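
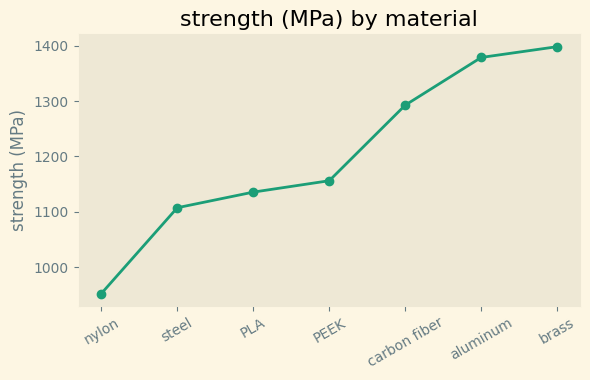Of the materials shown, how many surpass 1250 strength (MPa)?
Above 1250: carbon fiber, aluminum, brass.

3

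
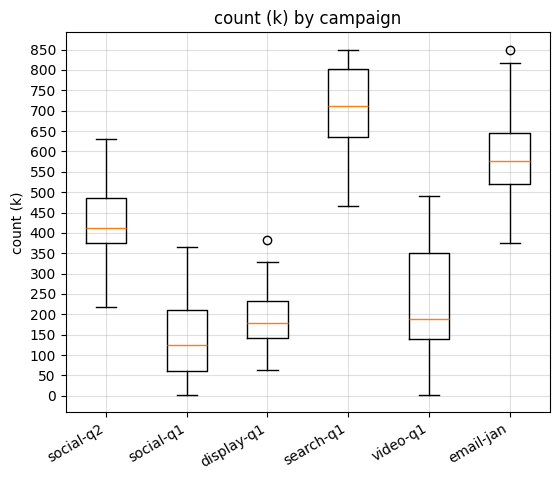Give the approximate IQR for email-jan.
Q3 ≈ 650, Q1 ≈ 500; IQR ≈ 150.

≈ 150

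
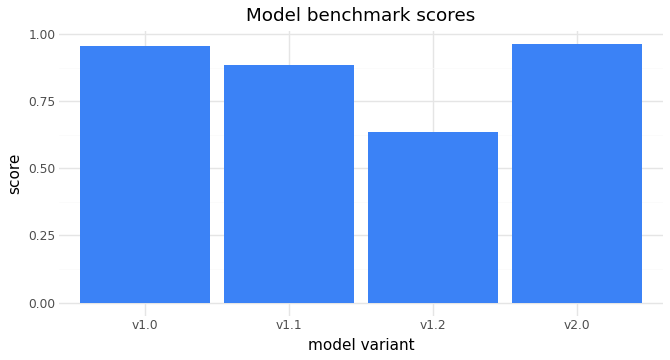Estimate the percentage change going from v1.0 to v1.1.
≈ -10%

v1.0 ≈ 1.0, v1.1 ≈ 0.9; (0.9 − 1.0) / 1.0 ≈ -10%.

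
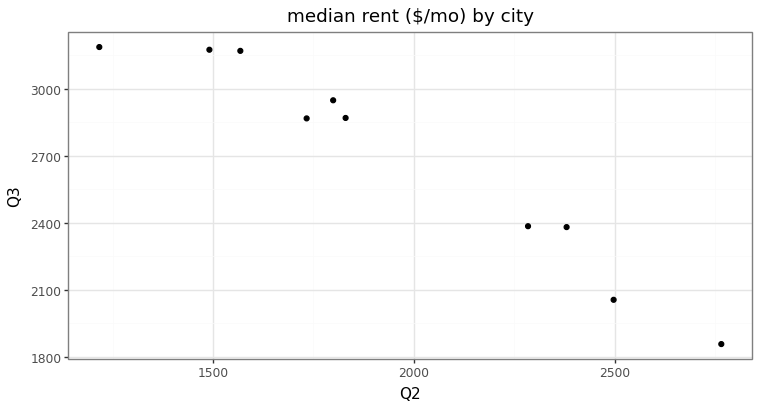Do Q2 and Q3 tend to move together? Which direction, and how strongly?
negative, strong

Points are negatively correlated; strong (|r| ≈ 1.0).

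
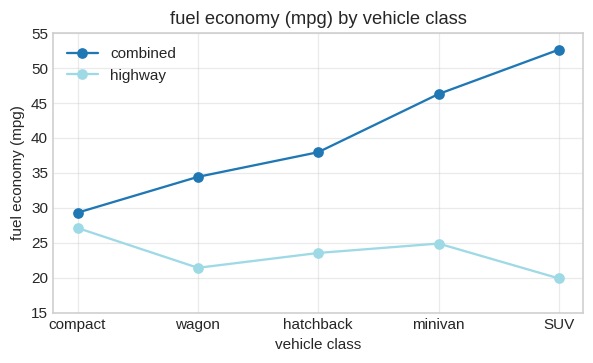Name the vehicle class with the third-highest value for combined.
Top 4 for combined: SUV ≈ 55, minivan ≈ 45, hatchback ≈ 40, wagon ≈ 35.

hatchback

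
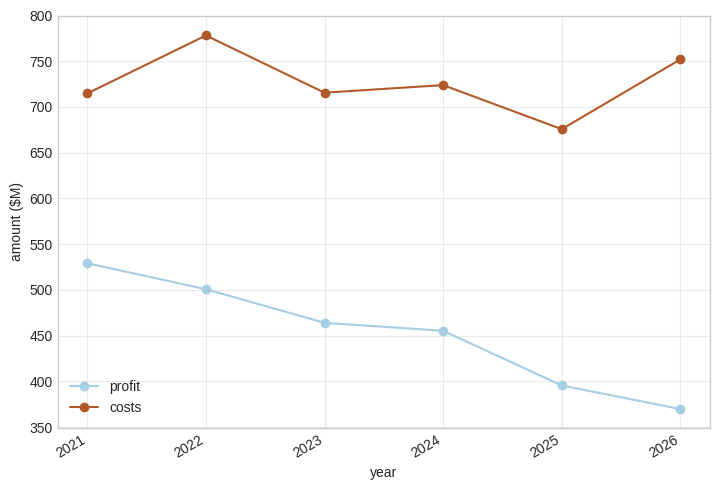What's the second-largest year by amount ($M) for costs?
2026

Top 3 for costs: 2022 ≈ 800, 2026 ≈ 750, 2024 ≈ 700.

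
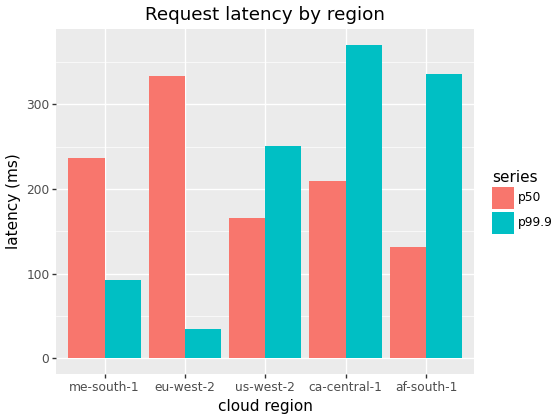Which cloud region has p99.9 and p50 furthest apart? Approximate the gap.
eu-west-2: p99.9 ≈ 50, p50 ≈ 350 → gap ≈ 300. Next-largest (af-south-1) is only ≈ 200.

eu-west-2, ≈ 300 ms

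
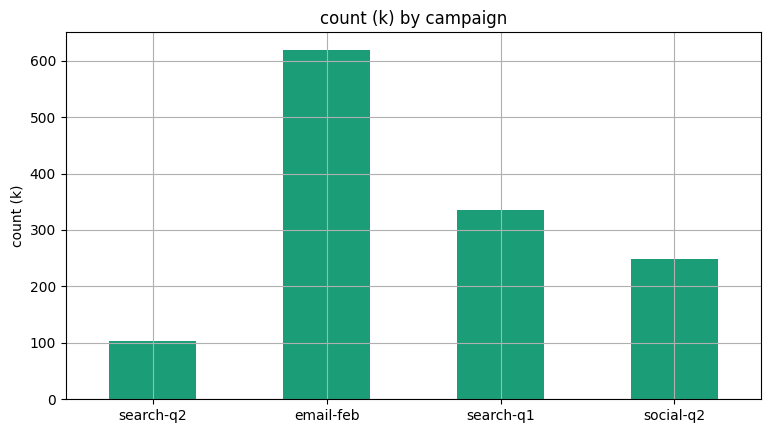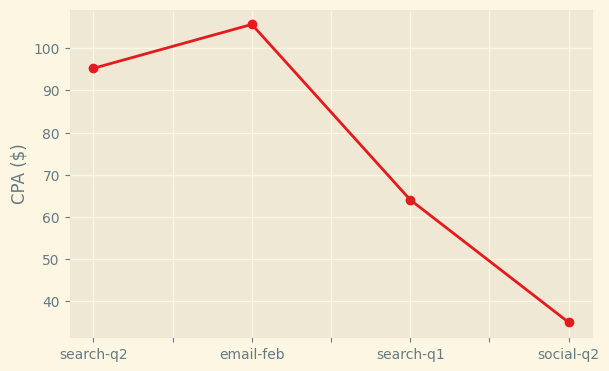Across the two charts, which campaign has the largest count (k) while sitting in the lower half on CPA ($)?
Chart 2 median CPA ($) ≈ 80; below-median campaigns: search-q1, social-q2. Among those, search-q1 has the highest count (k) (≈ 300).

search-q1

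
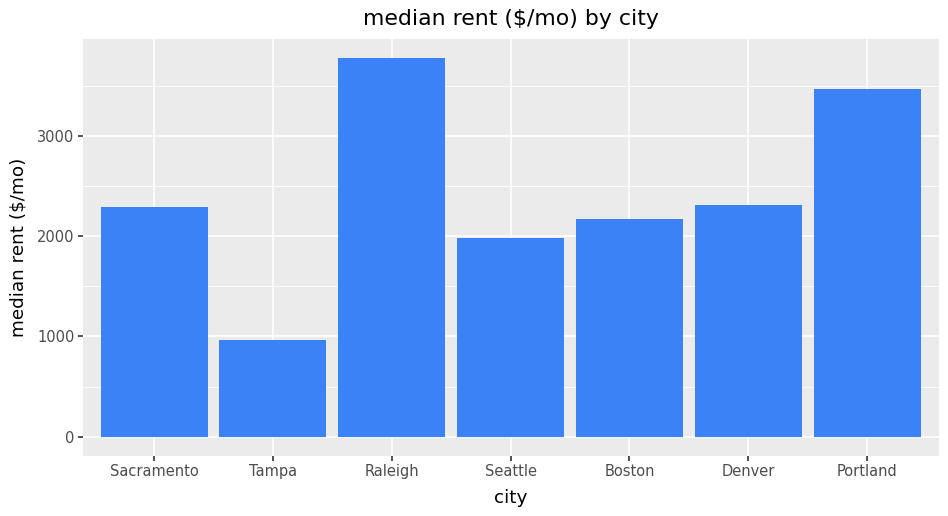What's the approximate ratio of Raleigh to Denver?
≈ 1.6×

Raleigh ≈ 4000, Denver ≈ 2500; 4000/2500 ≈ 1.6.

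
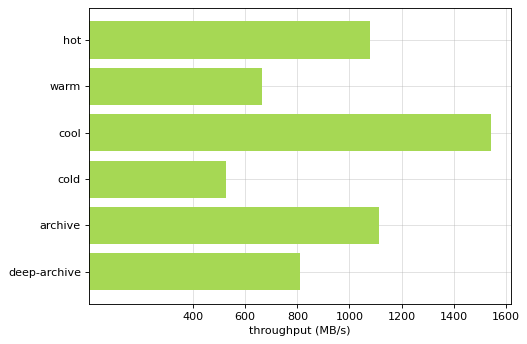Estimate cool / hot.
≈ 1.6×

cool ≈ 1600, hot ≈ 1000; 1600/1000 ≈ 1.6.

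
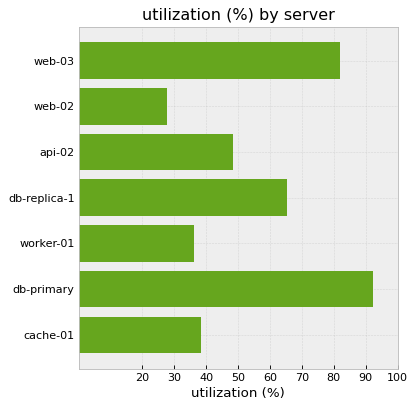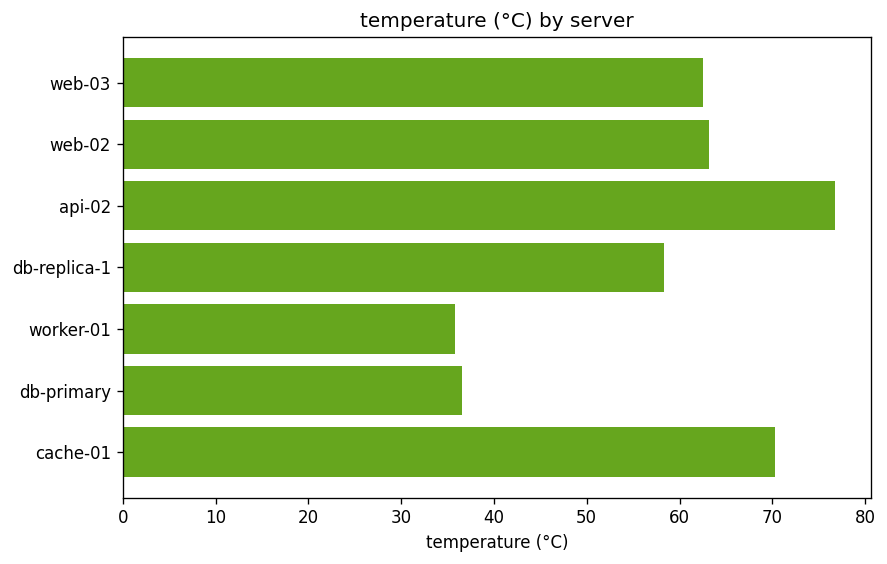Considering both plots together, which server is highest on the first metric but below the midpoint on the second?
db-primary

Chart 2 median temperature (°C) ≈ 60; below-median servers: db-replica-1, worker-01, db-primary. Among those, db-primary has the highest utilization (%) (≈ 90).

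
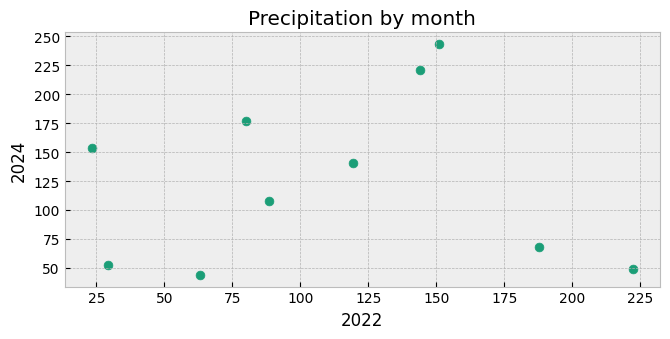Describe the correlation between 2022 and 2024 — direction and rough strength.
no clear correlation

Points are roughly uncorrelated; weak (|r| ≈ 0.0).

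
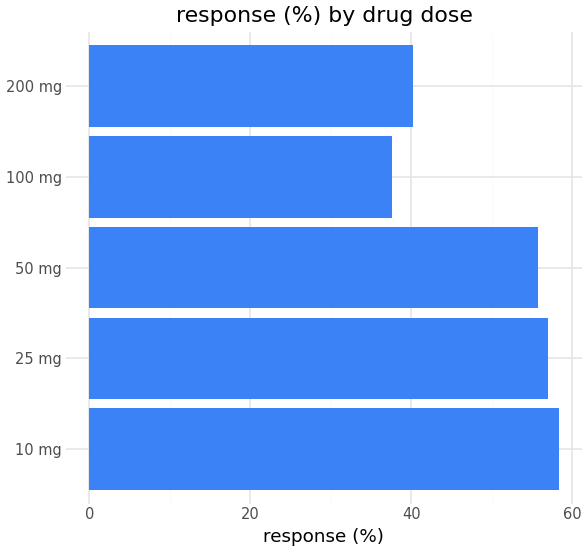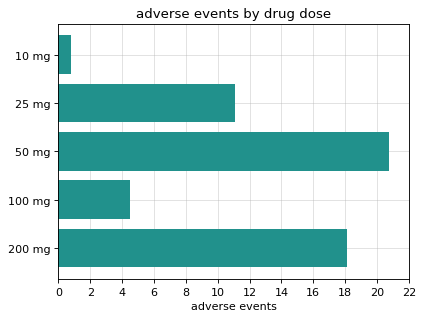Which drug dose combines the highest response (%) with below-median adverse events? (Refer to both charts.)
Chart 2 median adverse events ≈ 12; below-median drug doses: 10 mg, 100 mg. Among those, 10 mg has the highest response (%) (≈ 60).

10 mg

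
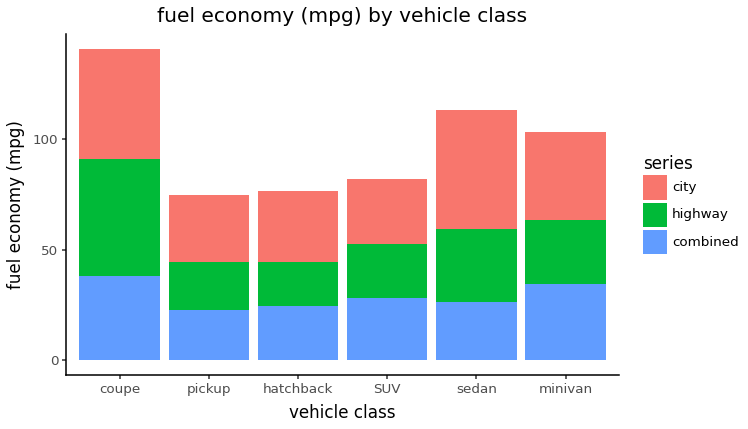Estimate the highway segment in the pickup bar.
≈ 20

highway top ≈ 40, bottom ≈ 20; segment ≈ 20.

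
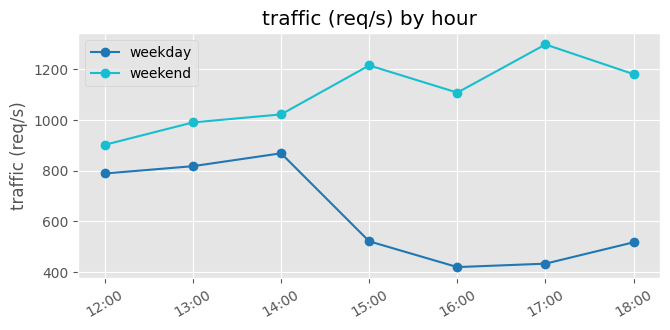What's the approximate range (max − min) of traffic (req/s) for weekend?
≈ 400

Max 17:00 ≈ 1300, min 12:00 ≈ 900; range ≈ 400.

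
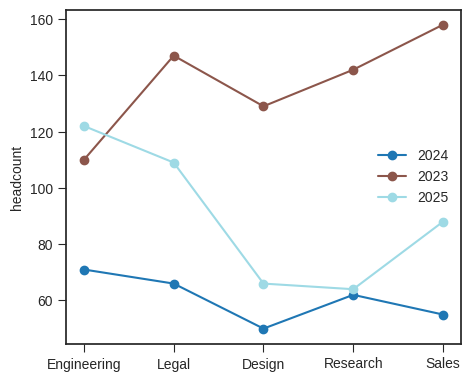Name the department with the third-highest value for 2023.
Top 4 for 2023: Sales ≈ 160, Legal ≈ 150, Research ≈ 140, Design ≈ 130.

Research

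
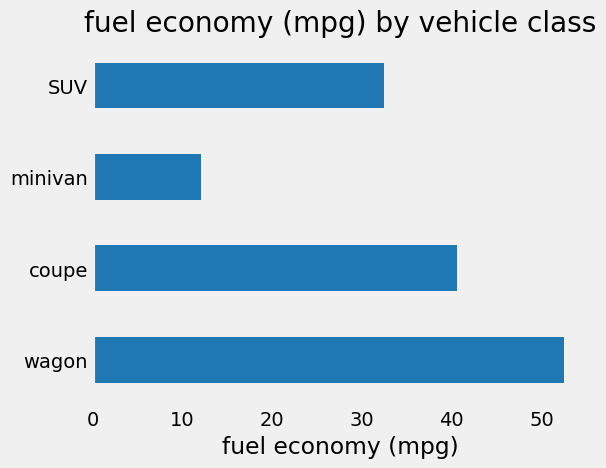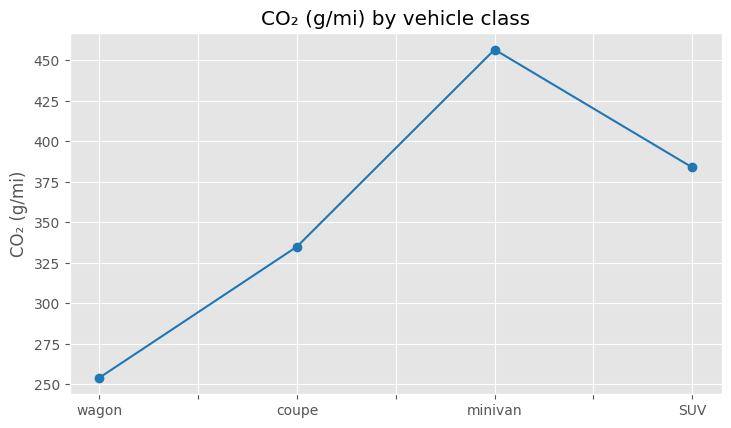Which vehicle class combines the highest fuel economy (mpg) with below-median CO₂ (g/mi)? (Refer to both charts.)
wagon

Chart 2 median CO₂ (g/mi) ≈ 350; below-median vehicle classes: wagon, coupe. Among those, wagon has the highest fuel economy (mpg) (≈ 55).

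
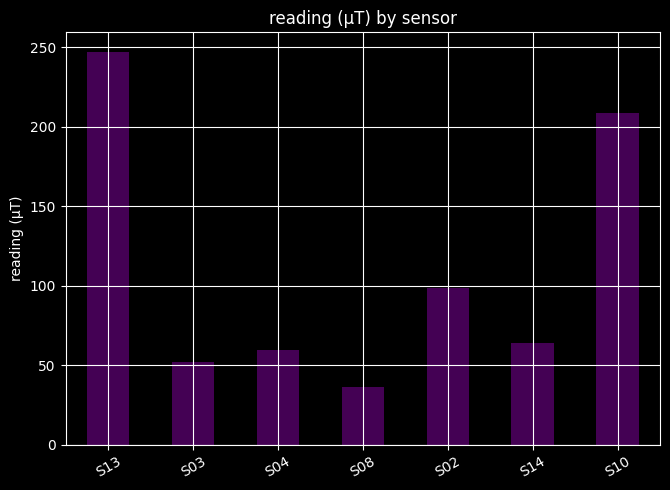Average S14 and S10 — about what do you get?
(75 + 200) / 2 ≈ 138.

≈ 138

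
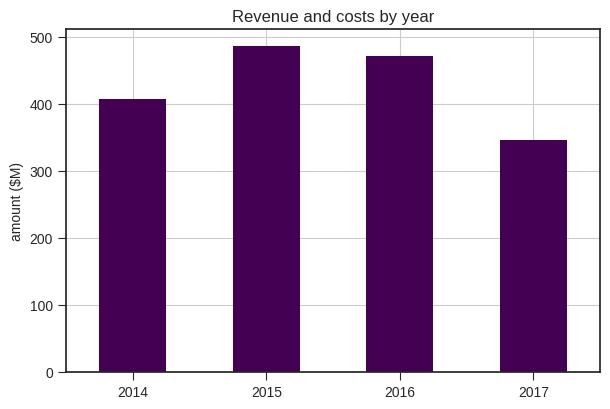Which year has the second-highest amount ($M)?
Top 3: 2015 ≈ 500, 2016 ≈ 450, 2014 ≈ 400.

2016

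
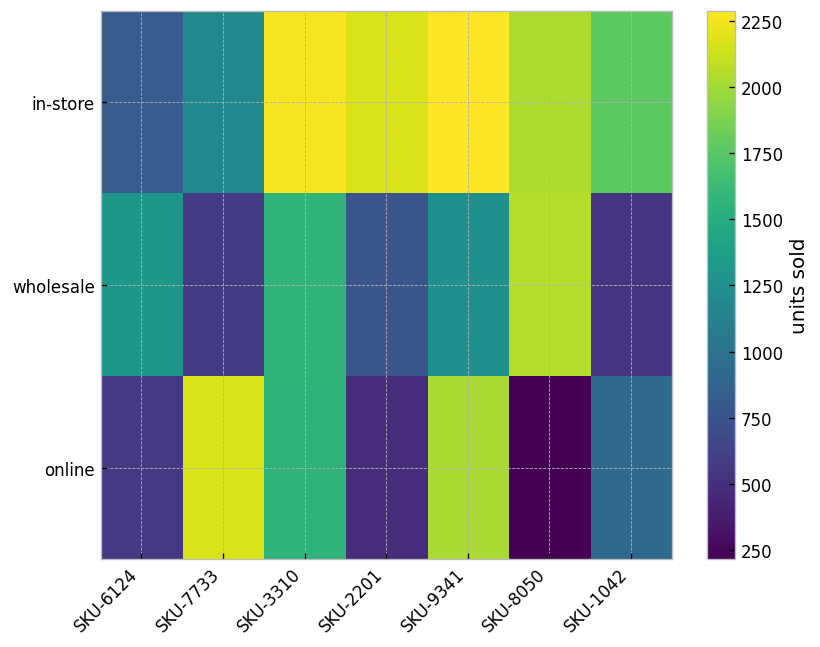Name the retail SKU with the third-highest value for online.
Top 4 for online: SKU-7733 ≈ 2200, SKU-9341 ≈ 2000, SKU-3310 ≈ 1600, SKU-1042 ≈ 1000.

SKU-3310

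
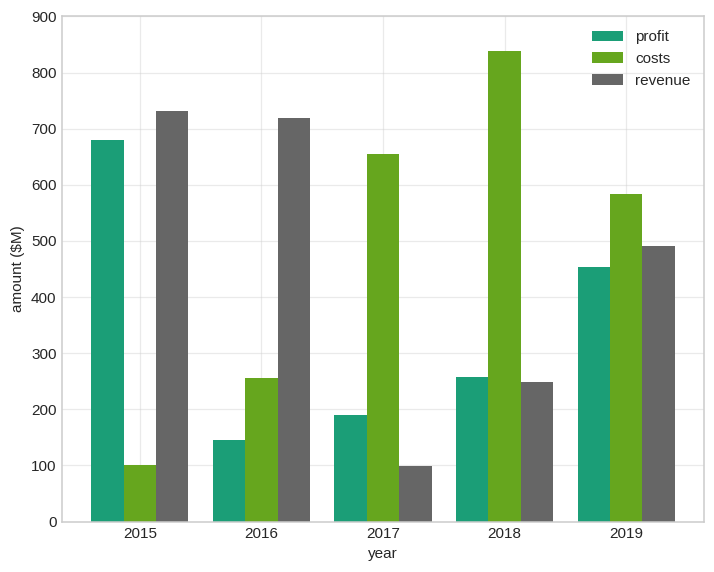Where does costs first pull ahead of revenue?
2016: costs ≈ 300 vs revenue ≈ 700 (not yet); 2017: costs ≈ 700 vs revenue ≈ 100 (first crossover).

2017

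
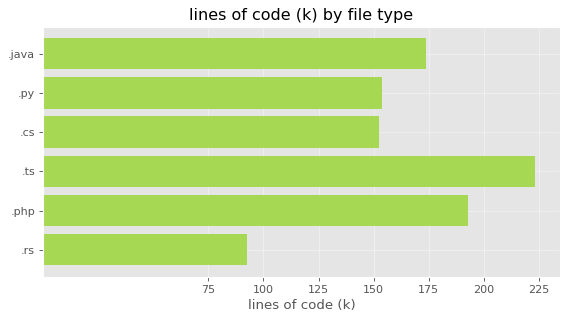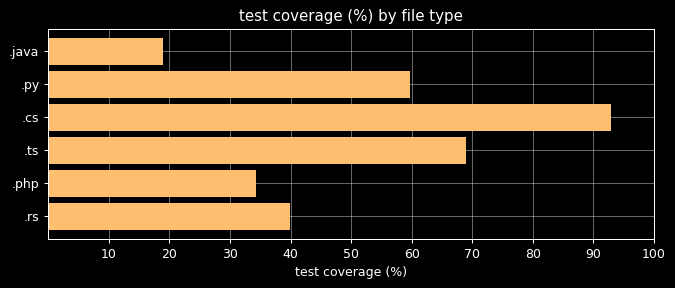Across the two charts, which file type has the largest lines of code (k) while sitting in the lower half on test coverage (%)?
.php

Chart 2 median test coverage (%) ≈ 50; below-median file types: .java, .php, .rs. Among those, .php has the highest lines of code (k) (≈ 200).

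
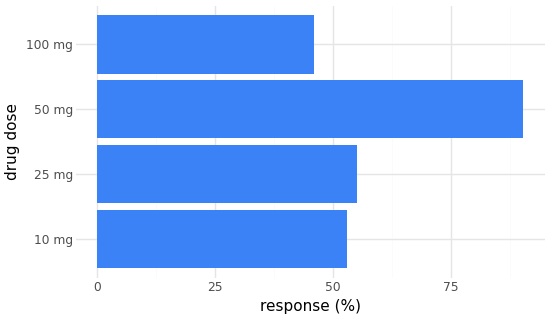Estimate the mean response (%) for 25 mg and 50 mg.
≈ 75

(60 + 90) / 2 ≈ 75.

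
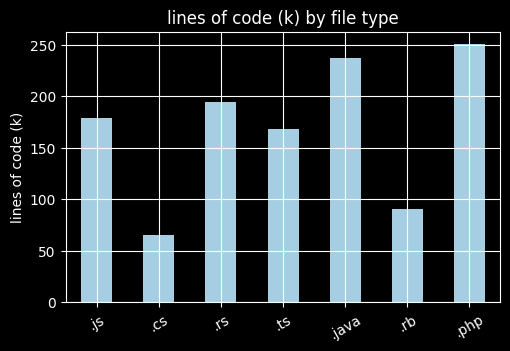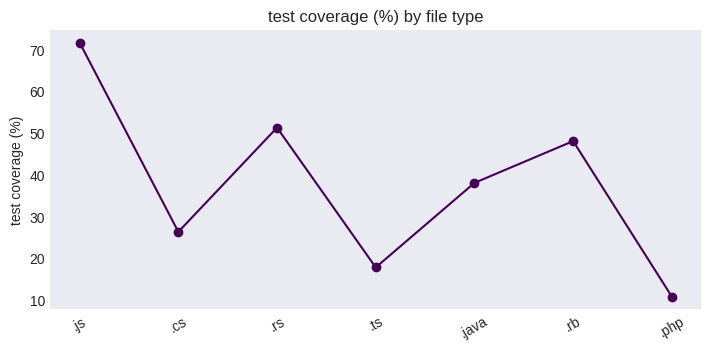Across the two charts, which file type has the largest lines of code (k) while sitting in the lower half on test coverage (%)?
.php

Chart 2 median test coverage (%) ≈ 40; below-median file types: .cs, .ts, .php. Among those, .php has the highest lines of code (k) (≈ 250).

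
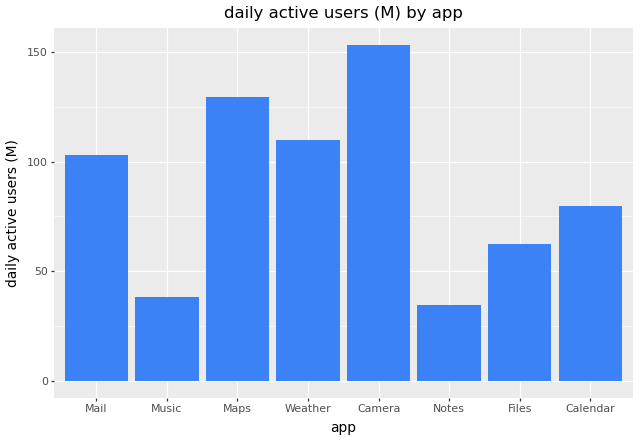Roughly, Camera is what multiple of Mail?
≈ 1.6×

Camera ≈ 160, Mail ≈ 100; 160/100 ≈ 1.6.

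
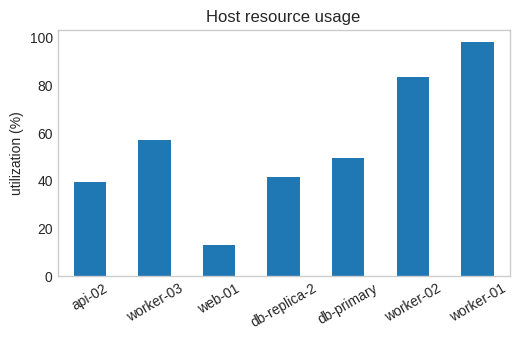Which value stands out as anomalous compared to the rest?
worker-01

worker-01 ≈ 100; the rest sit between ≈ 10 and ≈ 80.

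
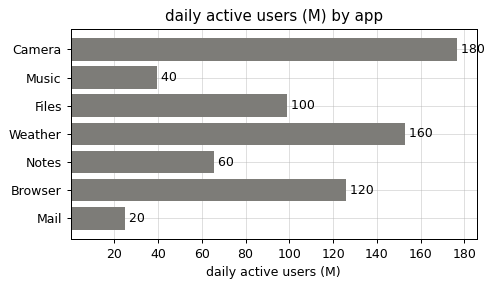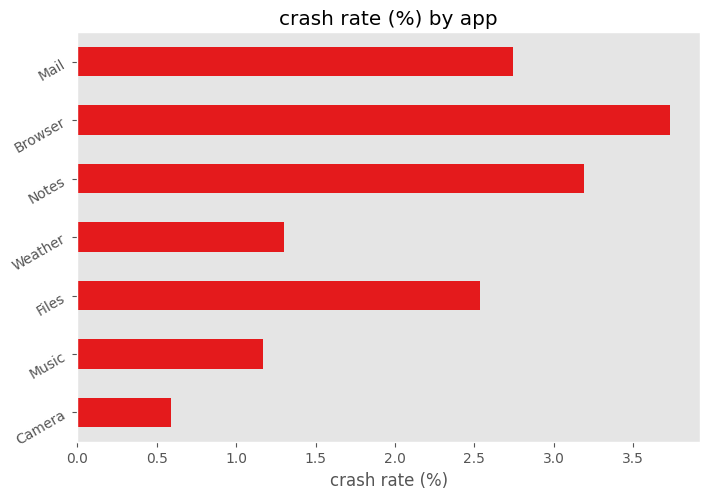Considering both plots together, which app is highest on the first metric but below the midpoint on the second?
Chart 2 median crash rate (%) ≈ 2.5; below-median apps: Camera, Music, Weather. Among those, Camera has the highest daily active users (M) (≈ 180).

Camera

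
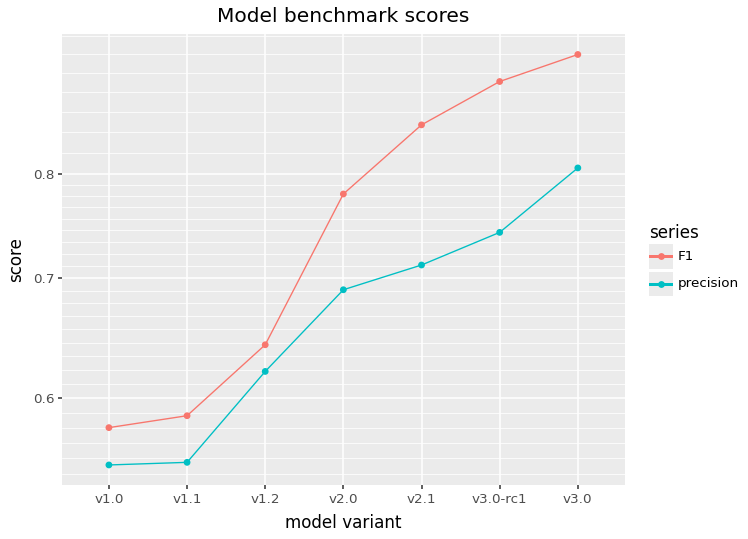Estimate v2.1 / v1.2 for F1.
≈ 1.31×

v2.1 ≈ 0.85, v1.2 ≈ 0.65; 0.85/0.65 ≈ 1.31.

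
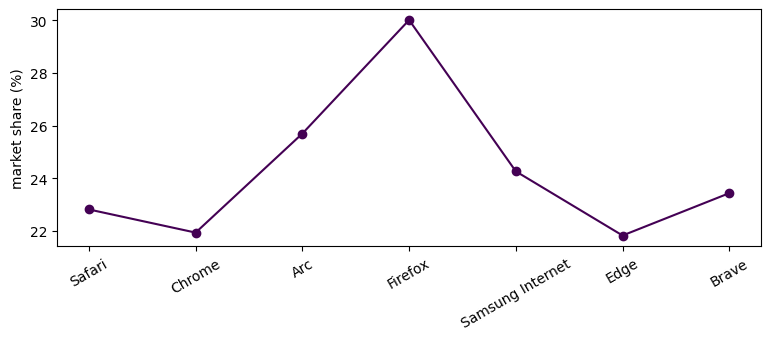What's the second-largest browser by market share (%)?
Top 3: Firefox ≈ 30, Arc ≈ 26, Samsung Internet ≈ 24.

Arc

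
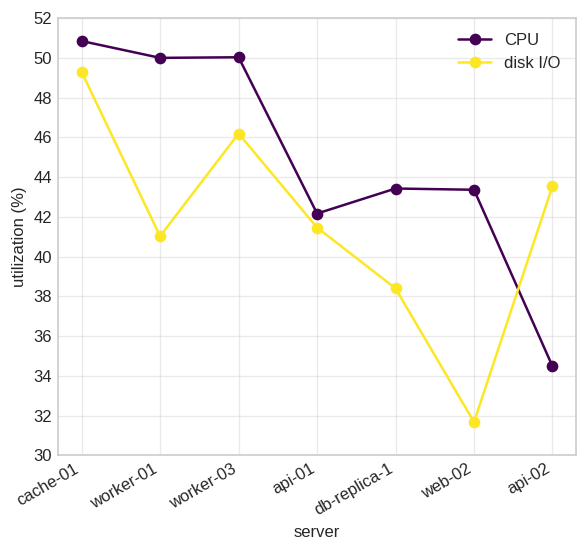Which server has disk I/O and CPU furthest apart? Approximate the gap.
web-02: disk I/O ≈ 32, CPU ≈ 44 → gap ≈ 12. Next-largest (api-02) is only ≈ 10.

web-02, ≈ 12 %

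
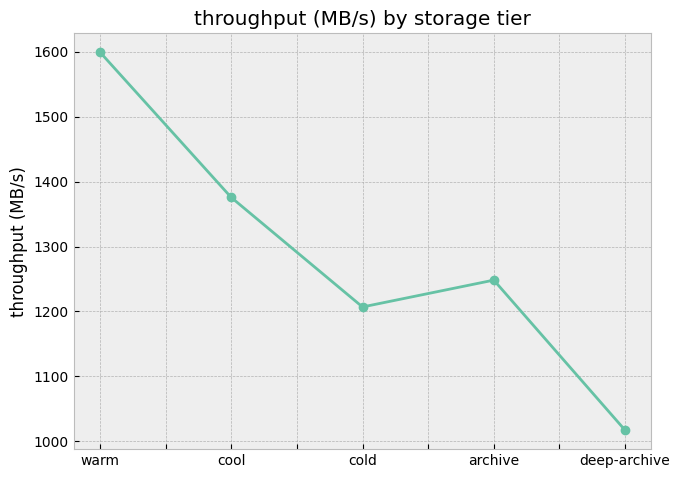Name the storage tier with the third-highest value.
Top 4: warm ≈ 1600, cool ≈ 1400, archive ≈ 1250, cold ≈ 1200.

archive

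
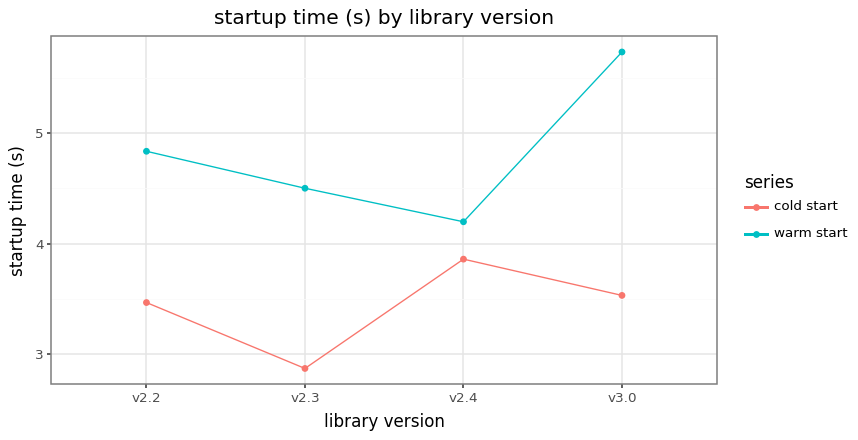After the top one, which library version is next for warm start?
v2.2

Top 3 for warm start: v3.0 ≈ 5.5, v2.2 ≈ 5.0, v2.3 ≈ 4.5.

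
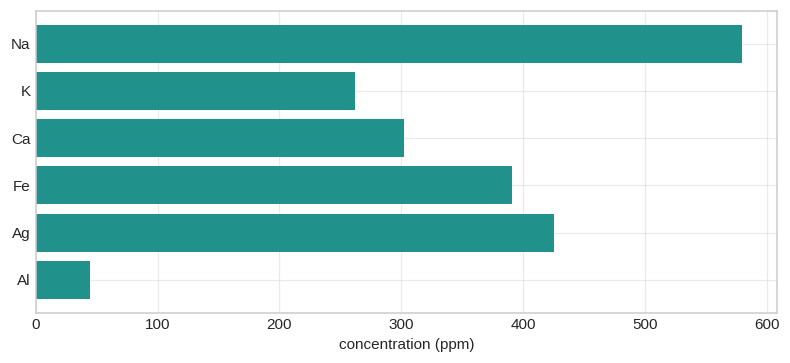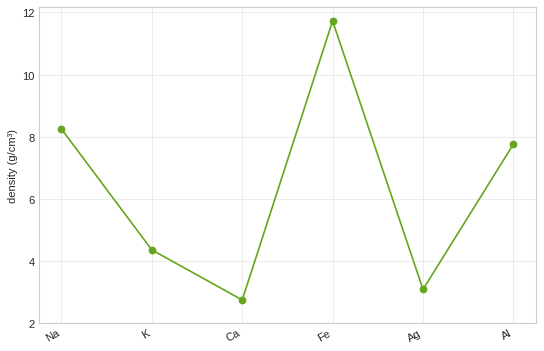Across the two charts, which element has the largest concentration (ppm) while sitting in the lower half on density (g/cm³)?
Ag

Chart 2 median density (g/cm³) ≈ 6; below-median elements: K, Ca, Ag. Among those, Ag has the highest concentration (ppm) (≈ 400).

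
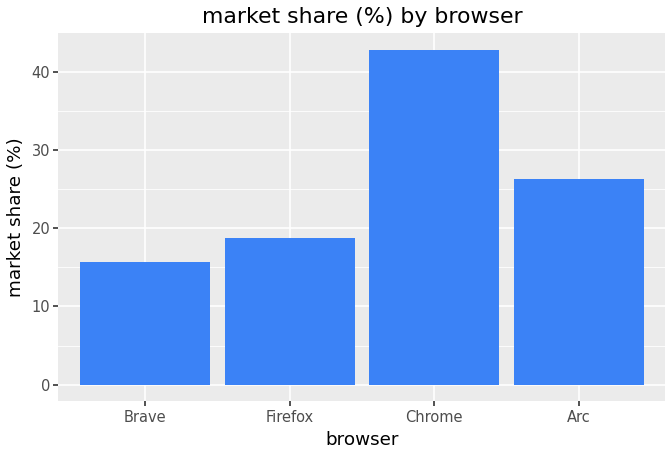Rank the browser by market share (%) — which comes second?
Top 3: Chrome ≈ 45, Arc ≈ 25, Firefox ≈ 20.

Arc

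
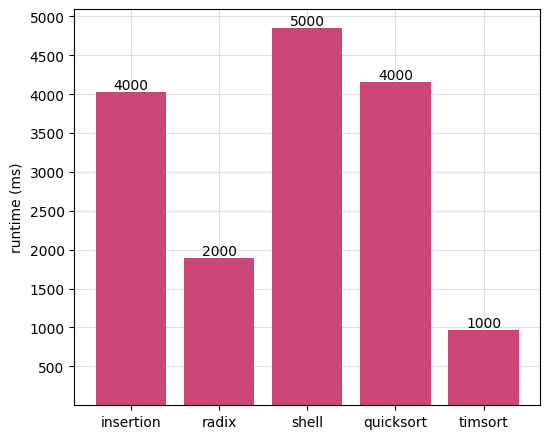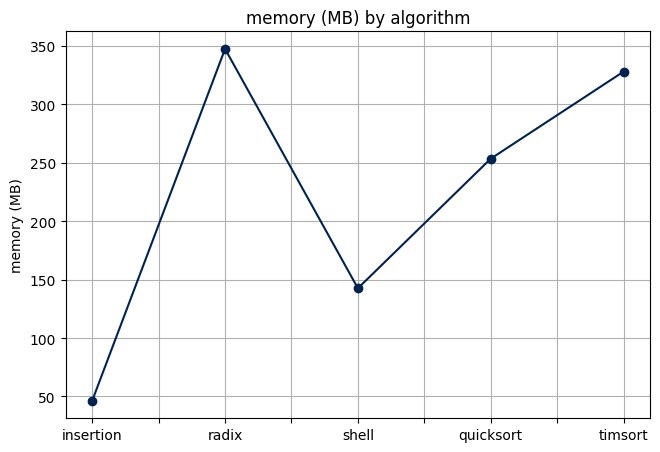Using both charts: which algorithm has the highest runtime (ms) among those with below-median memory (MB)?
Chart 2 median memory (MB) ≈ 250; below-median algorithms: insertion, shell. Among those, shell has the highest runtime (ms) (≈ 5000).

shell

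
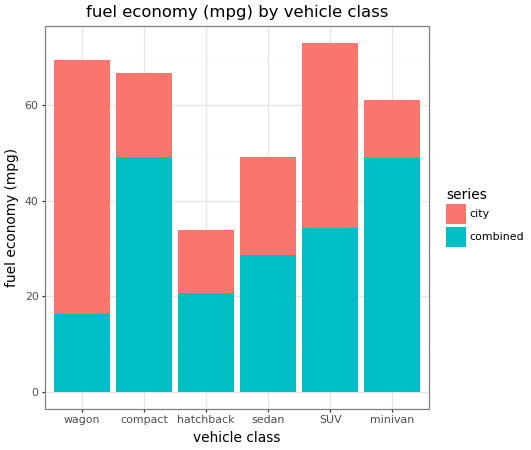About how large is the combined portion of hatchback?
combined top ≈ 20, bottom ≈ 0; segment ≈ 20.

≈ 20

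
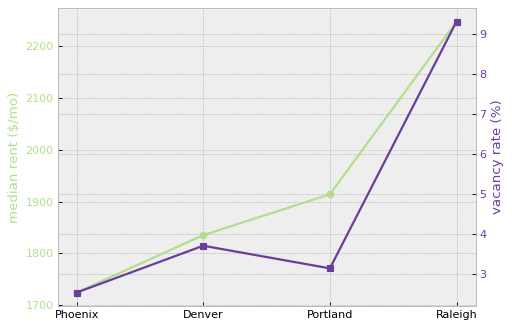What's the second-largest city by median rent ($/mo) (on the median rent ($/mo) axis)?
Portland

Top 3 (on the median rent ($/mo) axis): Raleigh ≈ 2250, Portland ≈ 1900, Denver ≈ 1850.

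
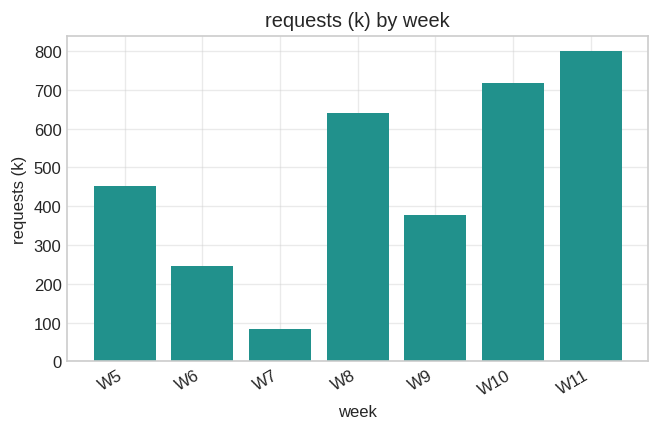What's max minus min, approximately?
≈ 700

Max W11 ≈ 800, min W7 ≈ 100; range ≈ 700.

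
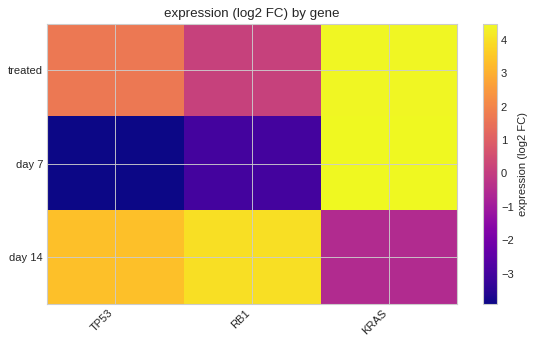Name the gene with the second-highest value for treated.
TP53

Top 3 for treated: KRAS ≈ 4, TP53 ≈ 2, RB1 ≈ 0.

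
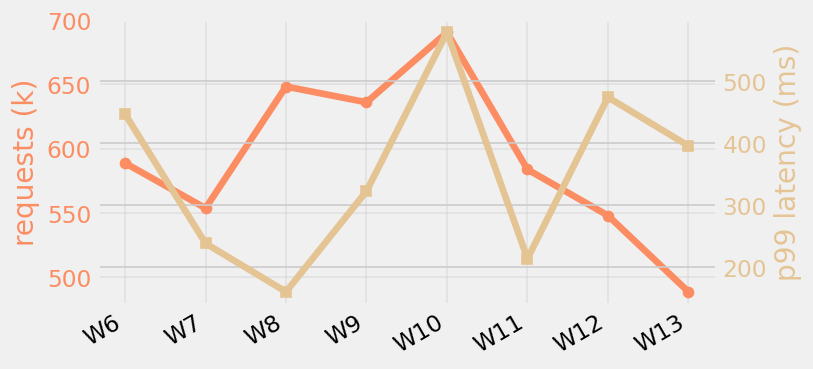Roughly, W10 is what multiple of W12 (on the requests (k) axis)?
W10 ≈ 700, W12 ≈ 540; 700/540 ≈ 1.3.

≈ 1.3×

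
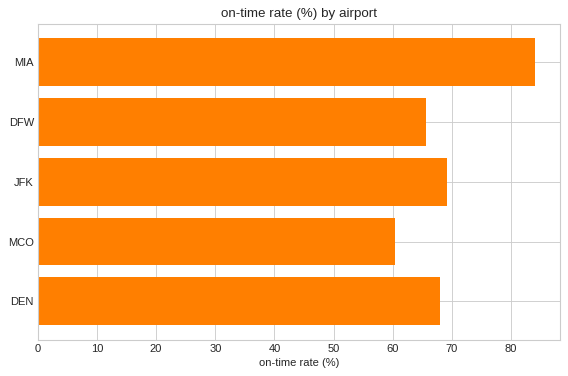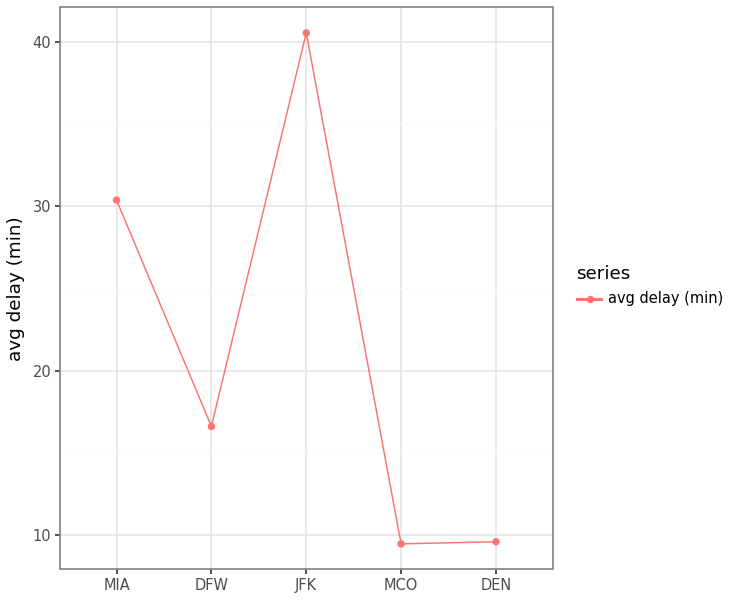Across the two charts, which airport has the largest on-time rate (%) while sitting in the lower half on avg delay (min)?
DEN

Chart 2 median avg delay (min) ≈ 15; below-median airports: MCO, DEN. Among those, DEN has the highest on-time rate (%) (≈ 70).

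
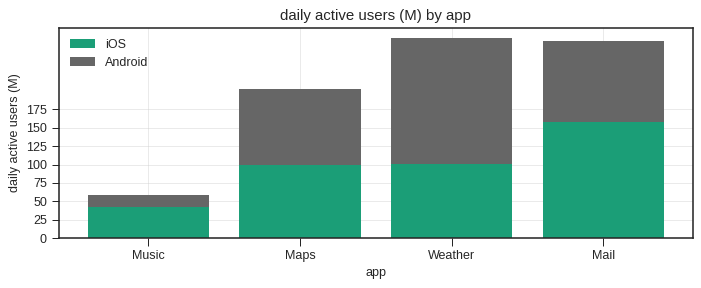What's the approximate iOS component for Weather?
iOS top ≈ 100, bottom ≈ 0; segment ≈ 100.

≈ 100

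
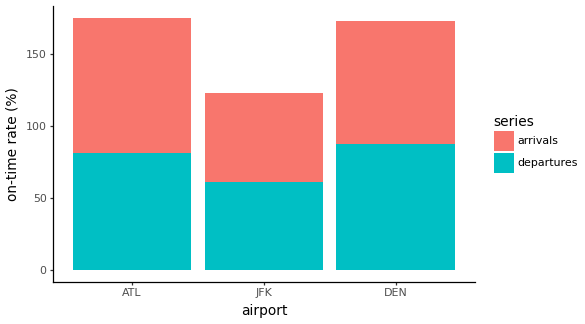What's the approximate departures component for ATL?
≈ 80

departures top ≈ 80, bottom ≈ 0; segment ≈ 80.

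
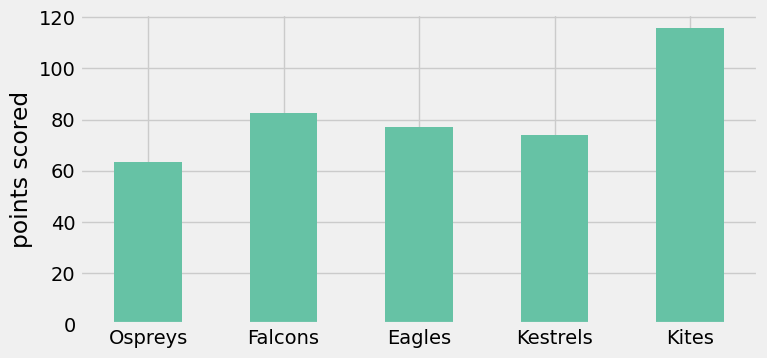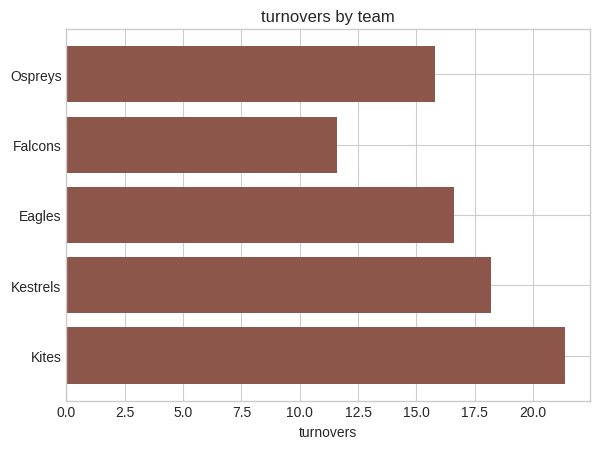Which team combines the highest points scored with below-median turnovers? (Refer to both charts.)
Chart 2 median turnovers ≈ 16; below-median teams: Ospreys, Falcons. Among those, Falcons has the highest points scored (≈ 80).

Falcons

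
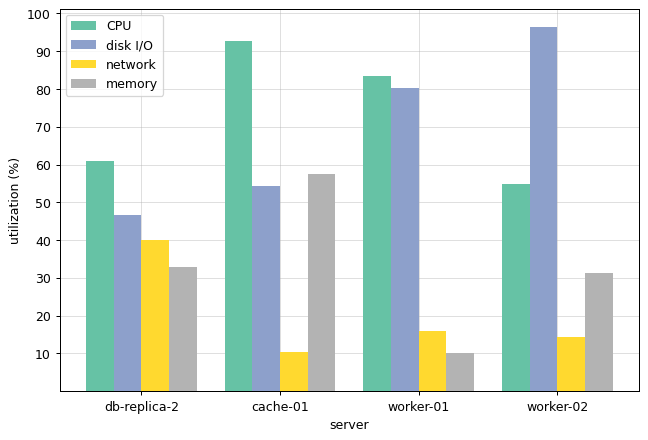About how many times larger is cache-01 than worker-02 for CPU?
≈ 1.8×

cache-01 ≈ 90, worker-02 ≈ 50; 90/50 ≈ 1.8.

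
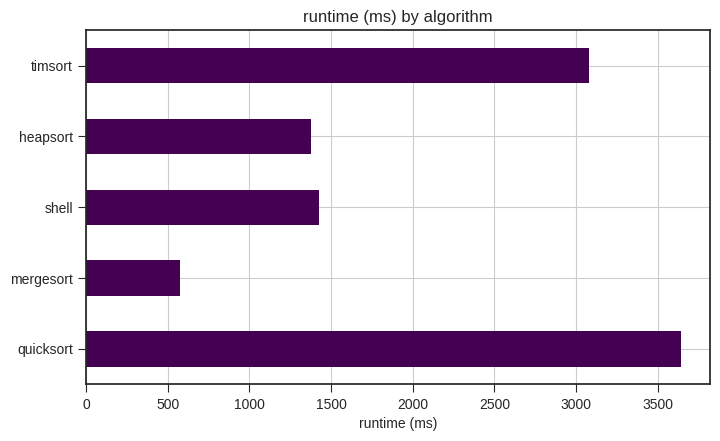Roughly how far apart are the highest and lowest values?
Max quicksort ≈ 3500, min mergesort ≈ 500; range ≈ 3000.

≈ 3000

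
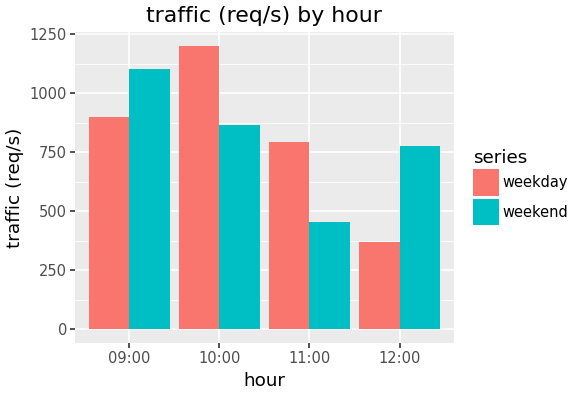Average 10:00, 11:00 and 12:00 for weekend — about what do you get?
(800 + 400 + 800) / 3 ≈ 667.

≈ 667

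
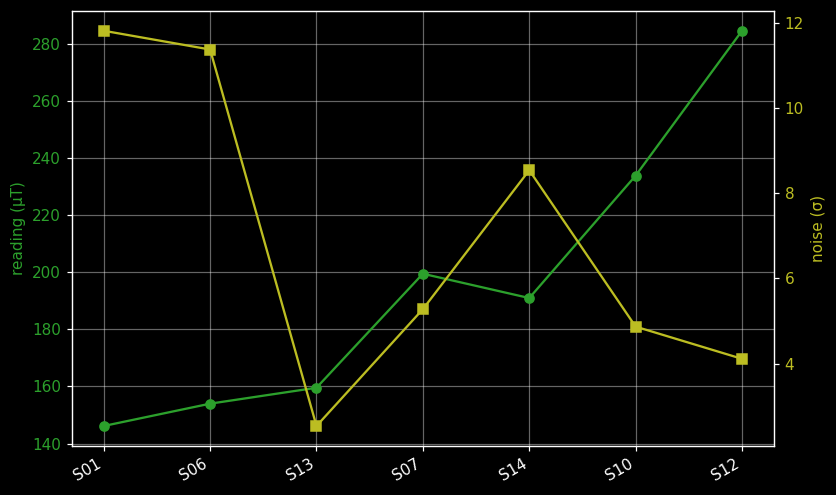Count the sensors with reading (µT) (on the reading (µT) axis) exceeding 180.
Above 180: S07, S14, S10, S12.

4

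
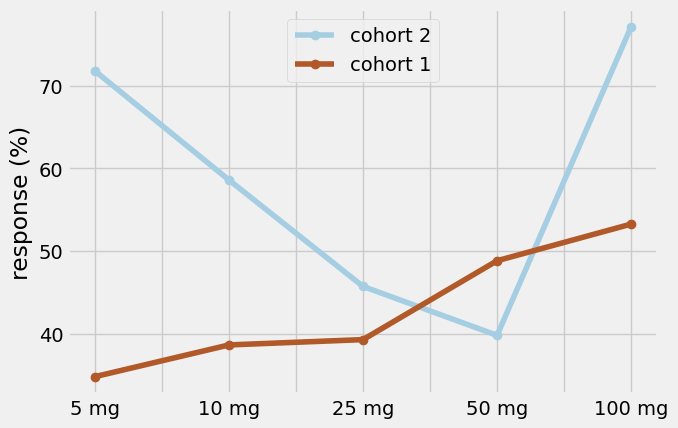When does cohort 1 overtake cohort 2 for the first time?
25 mg: cohort 1 ≈ 40 vs cohort 2 ≈ 45 (not yet); 50 mg: cohort 1 ≈ 50 vs cohort 2 ≈ 40 (first crossover).

50 mg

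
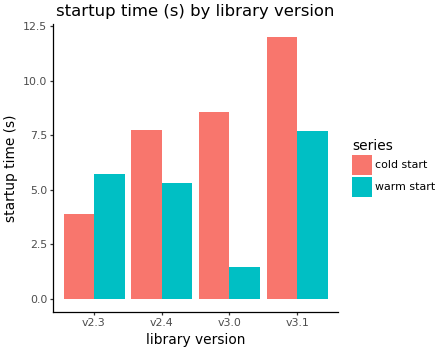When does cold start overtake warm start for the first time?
v2.4

v2.3: cold start ≈ 4 vs warm start ≈ 6 (not yet); v2.4: cold start ≈ 8 vs warm start ≈ 6 (first crossover).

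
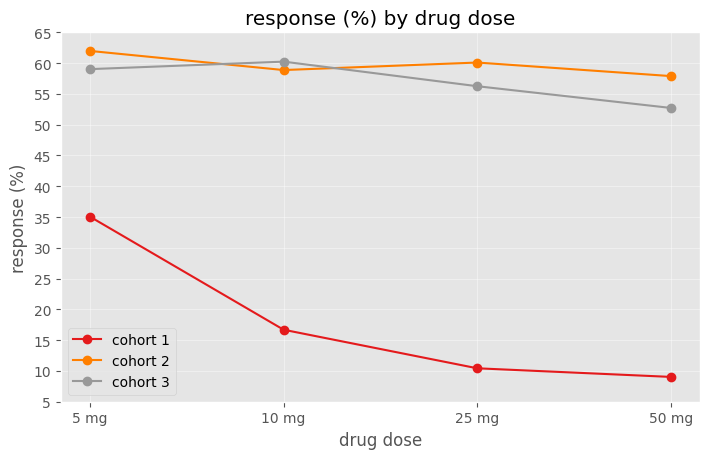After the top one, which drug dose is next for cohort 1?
Top 3 for cohort 1: 5 mg ≈ 35, 10 mg ≈ 15, 25 mg ≈ 10.

10 mg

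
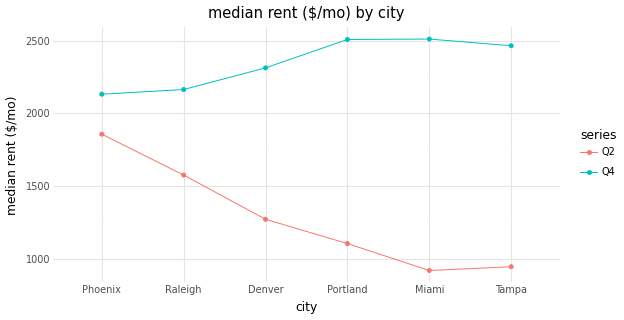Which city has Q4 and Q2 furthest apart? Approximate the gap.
Miami, ≈ 1600 $/mo

Miami: Q4 ≈ 2600, Q2 ≈ 1000 → gap ≈ 1600. Next-largest (Tampa) is only ≈ 1400.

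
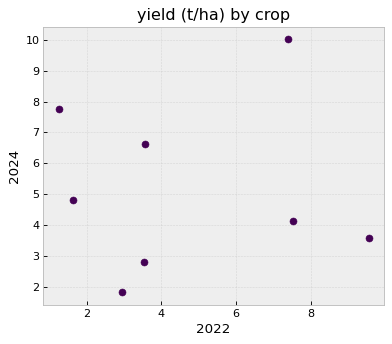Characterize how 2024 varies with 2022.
Points are roughly uncorrelated; weak (|r| ≈ 0.0).

no clear correlation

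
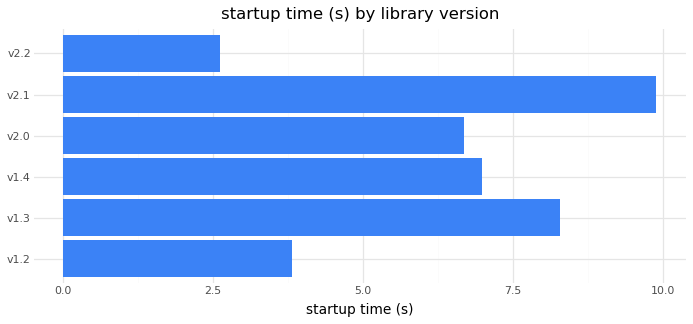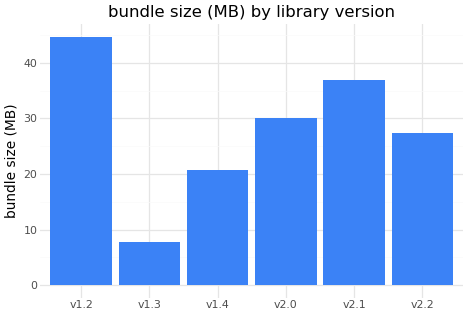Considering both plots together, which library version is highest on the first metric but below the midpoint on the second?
Chart 2 median bundle size (MB) ≈ 30; below-median library versions: v1.3, v1.4, v2.2. Among those, v1.3 has the highest startup time (s) (≈ 8).

v1.3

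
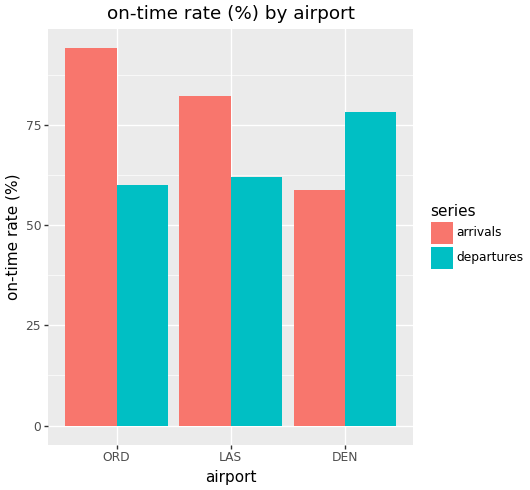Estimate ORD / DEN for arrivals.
≈ 1.5×

ORD ≈ 90, DEN ≈ 60; 90/60 ≈ 1.5.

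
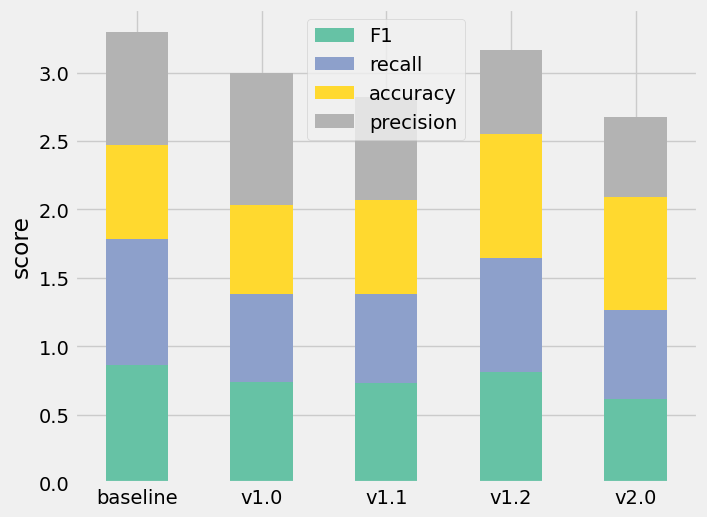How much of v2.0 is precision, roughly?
precision top ≈ 2.5, bottom ≈ 2.0; segment ≈ 0.5.

≈ 0.5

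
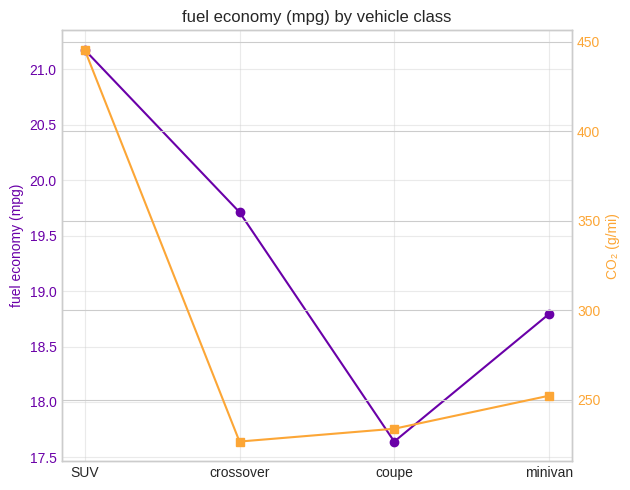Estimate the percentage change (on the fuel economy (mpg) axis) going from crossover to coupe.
≈ -10.3%

crossover ≈ 19.5, coupe ≈ 17.5; (17.5 − 19.5) / 19.5 ≈ -10.3%.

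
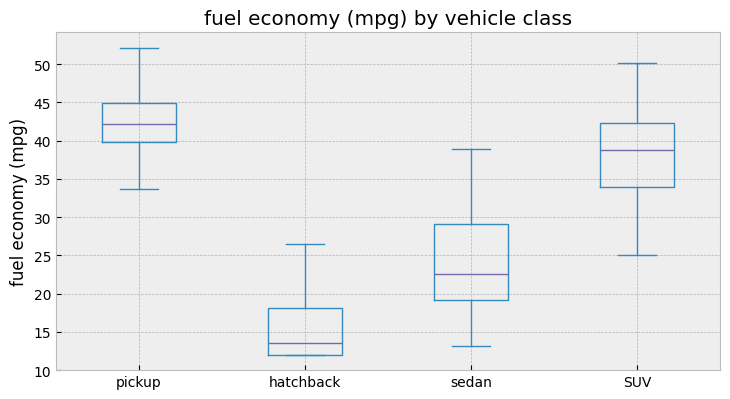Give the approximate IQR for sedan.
≈ 10

Q3 ≈ 30, Q1 ≈ 20; IQR ≈ 10.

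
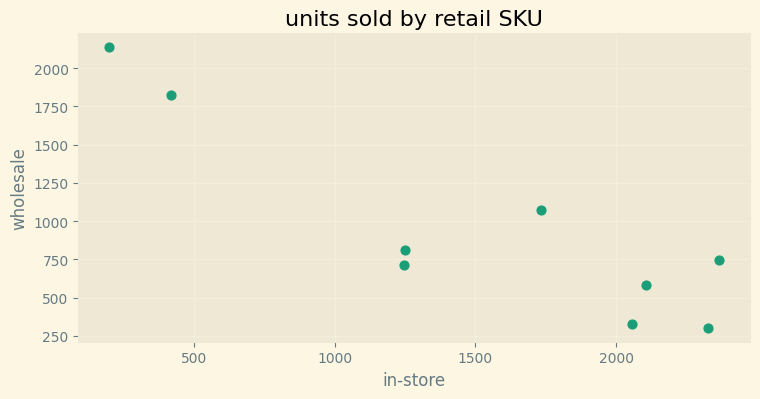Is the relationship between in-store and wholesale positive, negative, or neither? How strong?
Points are negatively correlated; strong (|r| ≈ 0.9).

negative, strong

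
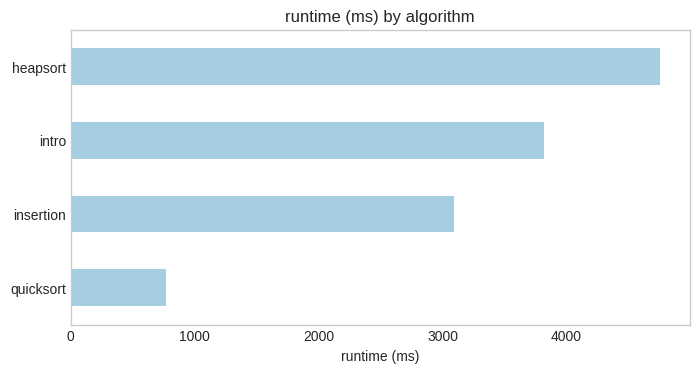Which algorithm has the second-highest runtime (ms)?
intro

Top 3: heapsort ≈ 5000, intro ≈ 4000, insertion ≈ 3000.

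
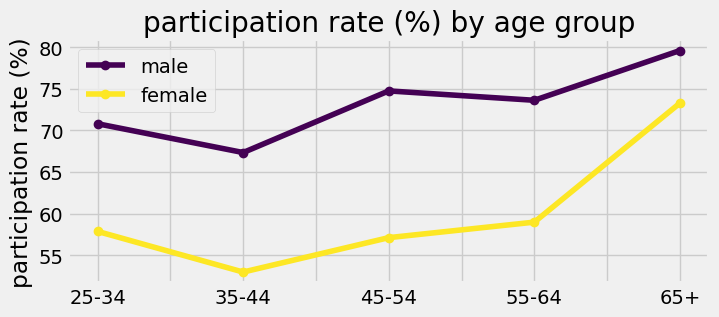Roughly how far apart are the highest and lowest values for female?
≈ 20

Max 65+ ≈ 75, min 35-44 ≈ 55; range ≈ 20.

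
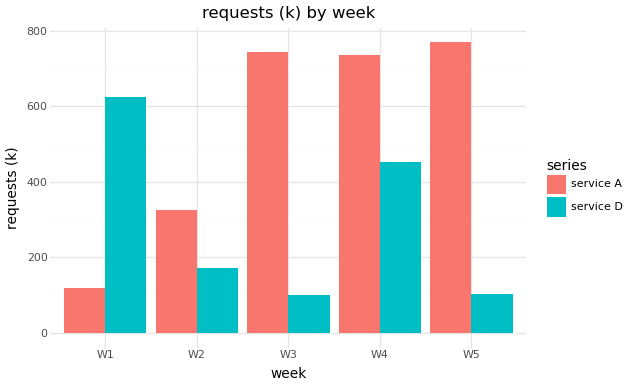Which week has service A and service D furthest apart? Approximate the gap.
W5: service A ≈ 800, service D ≈ 100 → gap ≈ 700. Next-largest (W3) is only ≈ 600.

W5, ≈ 700 k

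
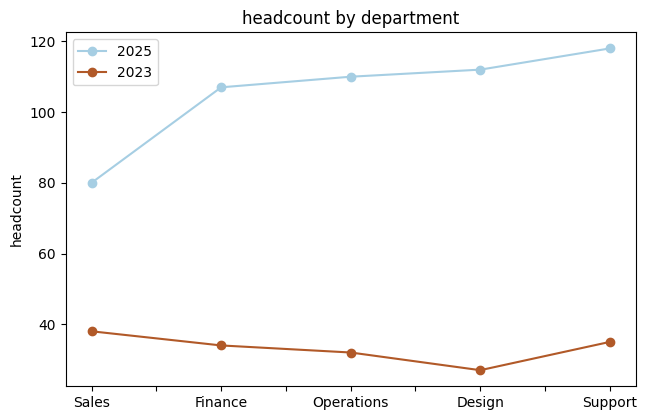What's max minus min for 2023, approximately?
Max Sales ≈ 40, min Design ≈ 30; range ≈ 10.

≈ 10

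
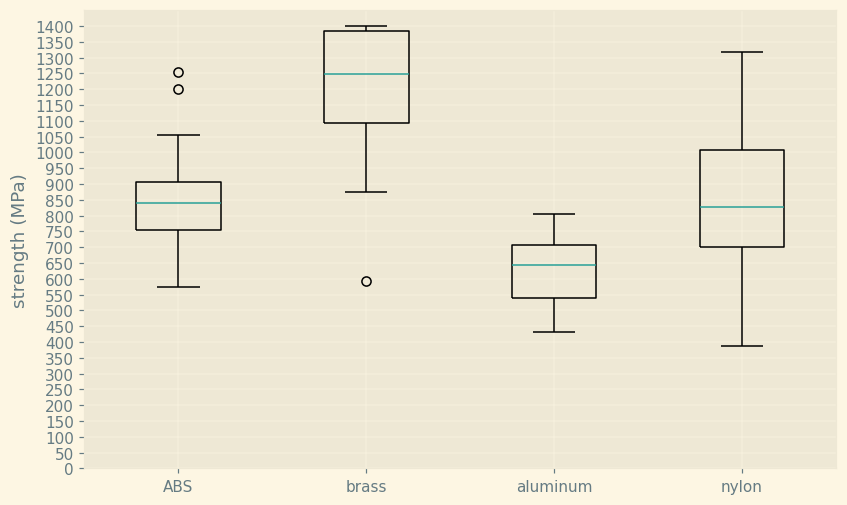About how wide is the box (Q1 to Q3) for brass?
≈ 300

Q3 ≈ 1400, Q1 ≈ 1100; IQR ≈ 300.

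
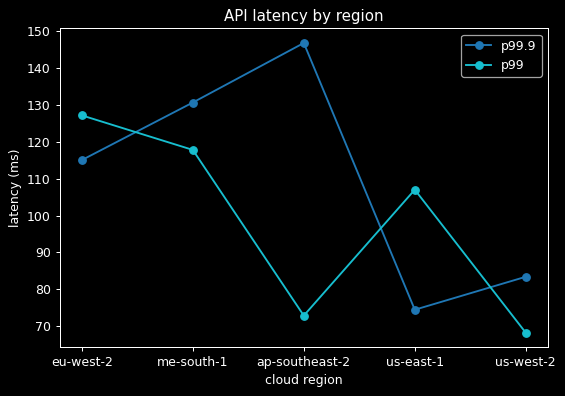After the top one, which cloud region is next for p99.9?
me-south-1

Top 3 for p99.9: ap-southeast-2 ≈ 150, me-south-1 ≈ 130, eu-west-2 ≈ 120.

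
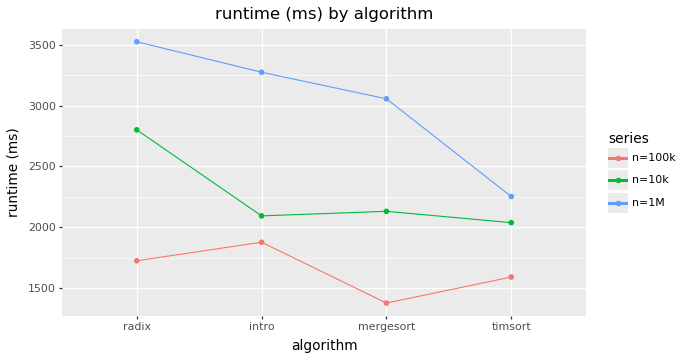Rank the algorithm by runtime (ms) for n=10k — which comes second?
mergesort

Top 3 for n=10k: radix ≈ 2800, mergesort ≈ 2200, intro ≈ 2000.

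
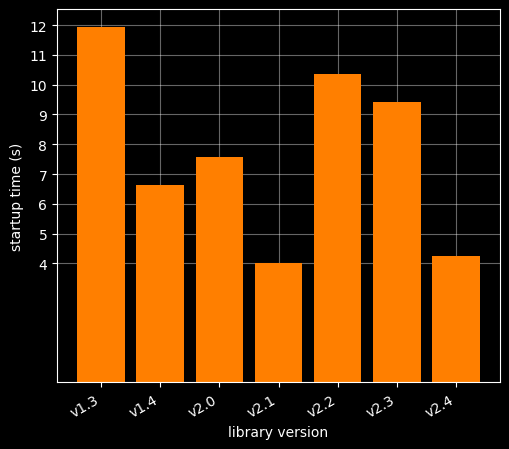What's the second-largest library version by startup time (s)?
v2.2

Top 3: v1.3 ≈ 12, v2.2 ≈ 10, v2.3 ≈ 9.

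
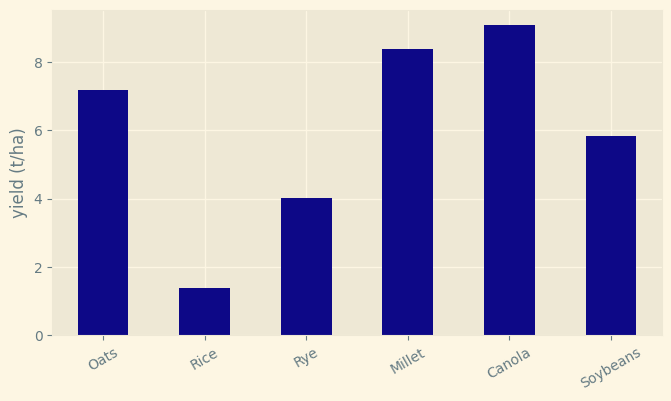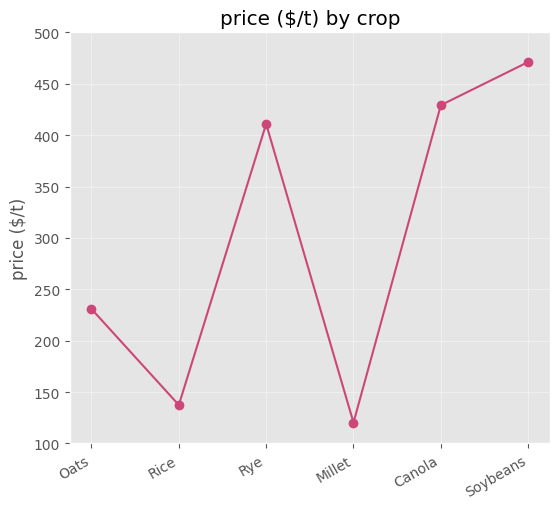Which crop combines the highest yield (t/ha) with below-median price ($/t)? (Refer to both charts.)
Chart 2 median price ($/t) ≈ 300; below-median crops: Oats, Rice, Millet. Among those, Millet has the highest yield (t/ha) (≈ 8).

Millet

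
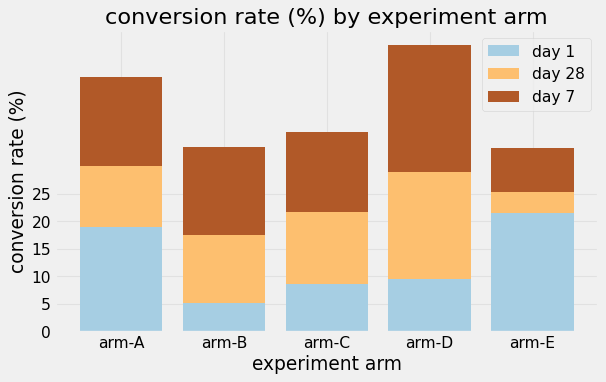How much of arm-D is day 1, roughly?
≈ 10

day 1 top ≈ 10, bottom ≈ 0; segment ≈ 10.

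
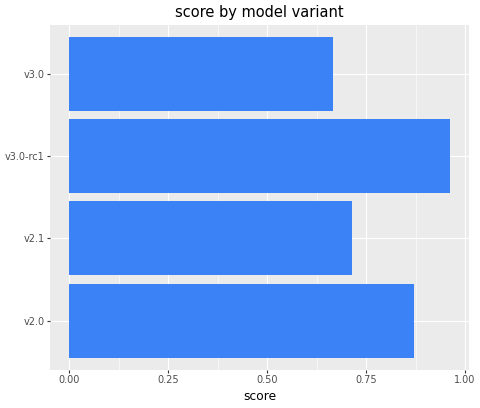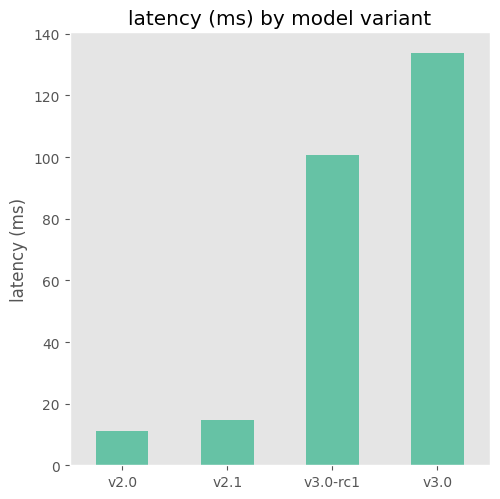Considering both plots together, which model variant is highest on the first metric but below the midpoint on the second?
Chart 2 median latency (ms) ≈ 60; below-median model variants: v2.0, v2.1. Among those, v2.0 has the highest score (≈ 0.9).

v2.0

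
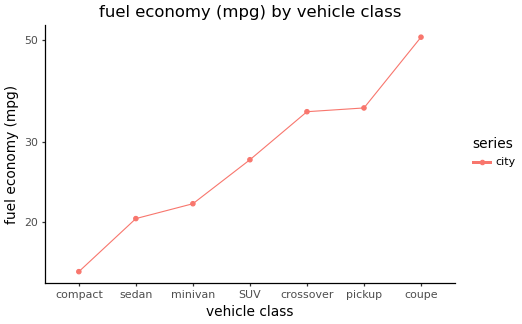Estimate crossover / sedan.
crossover ≈ 35, sedan ≈ 20; 35/20 ≈ 1.75.

≈ 1.75×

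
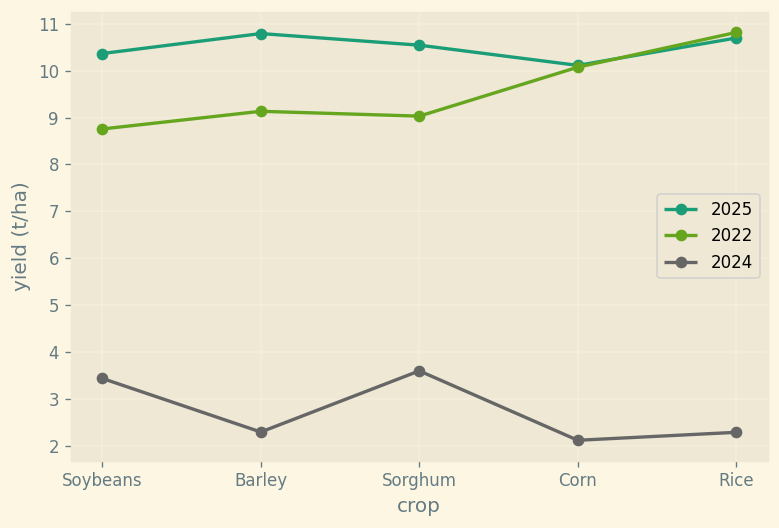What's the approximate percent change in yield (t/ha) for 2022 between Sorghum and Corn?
≈ +11.1%

Sorghum ≈ 9, Corn ≈ 10; (10 − 9) / 9 ≈ +11.1%.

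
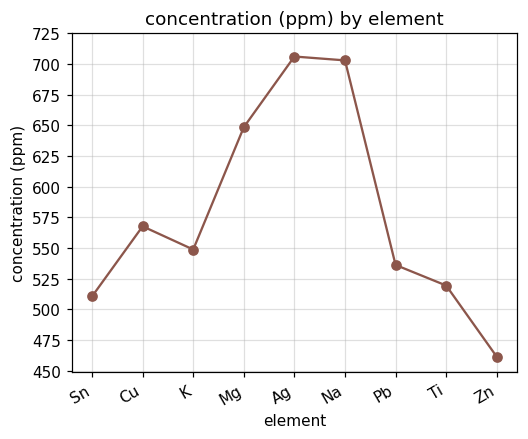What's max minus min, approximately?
≈ 250

Max Ag ≈ 700, min Zn ≈ 450; range ≈ 250.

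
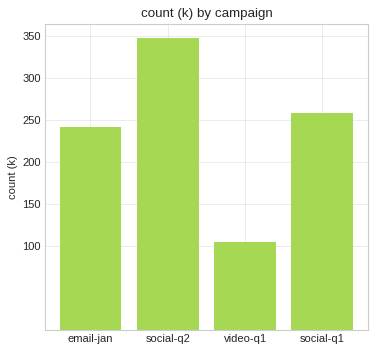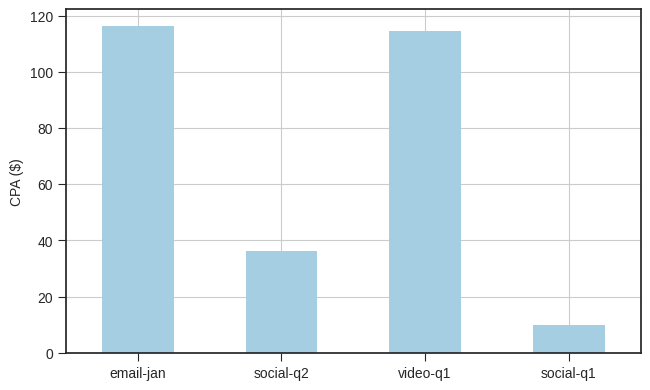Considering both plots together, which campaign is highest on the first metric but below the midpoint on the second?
Chart 2 median CPA ($) ≈ 80; below-median campaigns: social-q2, social-q1. Among those, social-q2 has the highest count (k) (≈ 350).

social-q2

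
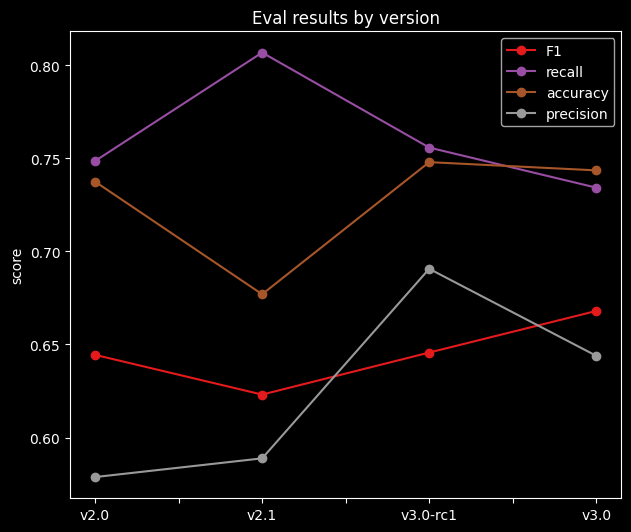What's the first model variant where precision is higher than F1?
v2.1: precision ≈ 0.58 vs F1 ≈ 0.62 (not yet); v3.0-rc1: precision ≈ 0.70 vs F1 ≈ 0.64 (first crossover).

v3.0-rc1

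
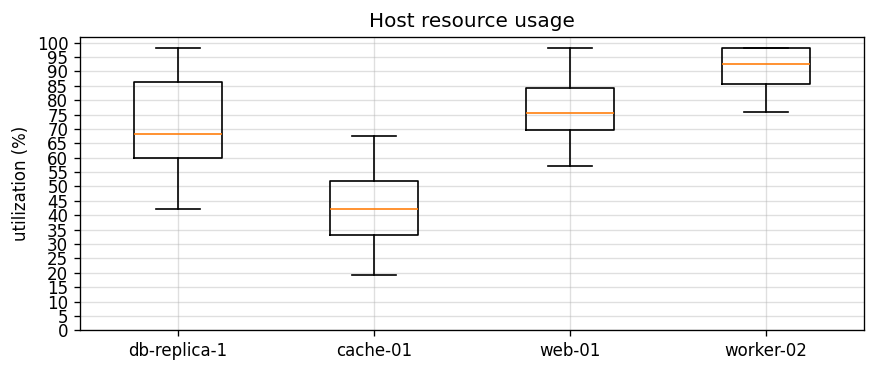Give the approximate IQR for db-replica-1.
Q3 ≈ 85, Q1 ≈ 60; IQR ≈ 25.

≈ 25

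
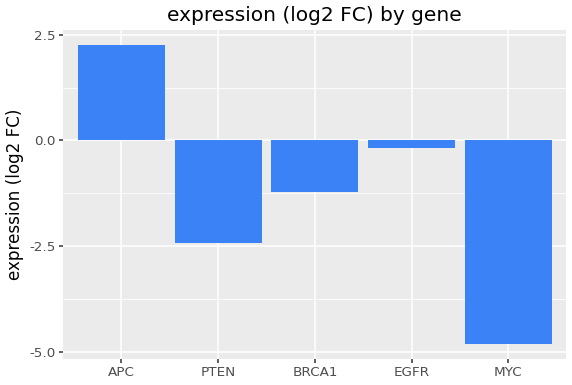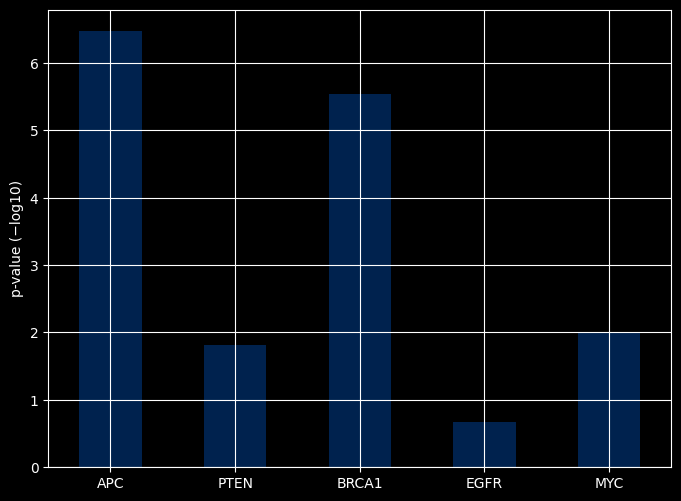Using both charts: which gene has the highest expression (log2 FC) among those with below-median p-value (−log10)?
EGFR

Chart 2 median p-value (−log10) ≈ 2; below-median genes: PTEN, EGFR. Among those, EGFR has the highest expression (log2 FC) (≈ 0).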